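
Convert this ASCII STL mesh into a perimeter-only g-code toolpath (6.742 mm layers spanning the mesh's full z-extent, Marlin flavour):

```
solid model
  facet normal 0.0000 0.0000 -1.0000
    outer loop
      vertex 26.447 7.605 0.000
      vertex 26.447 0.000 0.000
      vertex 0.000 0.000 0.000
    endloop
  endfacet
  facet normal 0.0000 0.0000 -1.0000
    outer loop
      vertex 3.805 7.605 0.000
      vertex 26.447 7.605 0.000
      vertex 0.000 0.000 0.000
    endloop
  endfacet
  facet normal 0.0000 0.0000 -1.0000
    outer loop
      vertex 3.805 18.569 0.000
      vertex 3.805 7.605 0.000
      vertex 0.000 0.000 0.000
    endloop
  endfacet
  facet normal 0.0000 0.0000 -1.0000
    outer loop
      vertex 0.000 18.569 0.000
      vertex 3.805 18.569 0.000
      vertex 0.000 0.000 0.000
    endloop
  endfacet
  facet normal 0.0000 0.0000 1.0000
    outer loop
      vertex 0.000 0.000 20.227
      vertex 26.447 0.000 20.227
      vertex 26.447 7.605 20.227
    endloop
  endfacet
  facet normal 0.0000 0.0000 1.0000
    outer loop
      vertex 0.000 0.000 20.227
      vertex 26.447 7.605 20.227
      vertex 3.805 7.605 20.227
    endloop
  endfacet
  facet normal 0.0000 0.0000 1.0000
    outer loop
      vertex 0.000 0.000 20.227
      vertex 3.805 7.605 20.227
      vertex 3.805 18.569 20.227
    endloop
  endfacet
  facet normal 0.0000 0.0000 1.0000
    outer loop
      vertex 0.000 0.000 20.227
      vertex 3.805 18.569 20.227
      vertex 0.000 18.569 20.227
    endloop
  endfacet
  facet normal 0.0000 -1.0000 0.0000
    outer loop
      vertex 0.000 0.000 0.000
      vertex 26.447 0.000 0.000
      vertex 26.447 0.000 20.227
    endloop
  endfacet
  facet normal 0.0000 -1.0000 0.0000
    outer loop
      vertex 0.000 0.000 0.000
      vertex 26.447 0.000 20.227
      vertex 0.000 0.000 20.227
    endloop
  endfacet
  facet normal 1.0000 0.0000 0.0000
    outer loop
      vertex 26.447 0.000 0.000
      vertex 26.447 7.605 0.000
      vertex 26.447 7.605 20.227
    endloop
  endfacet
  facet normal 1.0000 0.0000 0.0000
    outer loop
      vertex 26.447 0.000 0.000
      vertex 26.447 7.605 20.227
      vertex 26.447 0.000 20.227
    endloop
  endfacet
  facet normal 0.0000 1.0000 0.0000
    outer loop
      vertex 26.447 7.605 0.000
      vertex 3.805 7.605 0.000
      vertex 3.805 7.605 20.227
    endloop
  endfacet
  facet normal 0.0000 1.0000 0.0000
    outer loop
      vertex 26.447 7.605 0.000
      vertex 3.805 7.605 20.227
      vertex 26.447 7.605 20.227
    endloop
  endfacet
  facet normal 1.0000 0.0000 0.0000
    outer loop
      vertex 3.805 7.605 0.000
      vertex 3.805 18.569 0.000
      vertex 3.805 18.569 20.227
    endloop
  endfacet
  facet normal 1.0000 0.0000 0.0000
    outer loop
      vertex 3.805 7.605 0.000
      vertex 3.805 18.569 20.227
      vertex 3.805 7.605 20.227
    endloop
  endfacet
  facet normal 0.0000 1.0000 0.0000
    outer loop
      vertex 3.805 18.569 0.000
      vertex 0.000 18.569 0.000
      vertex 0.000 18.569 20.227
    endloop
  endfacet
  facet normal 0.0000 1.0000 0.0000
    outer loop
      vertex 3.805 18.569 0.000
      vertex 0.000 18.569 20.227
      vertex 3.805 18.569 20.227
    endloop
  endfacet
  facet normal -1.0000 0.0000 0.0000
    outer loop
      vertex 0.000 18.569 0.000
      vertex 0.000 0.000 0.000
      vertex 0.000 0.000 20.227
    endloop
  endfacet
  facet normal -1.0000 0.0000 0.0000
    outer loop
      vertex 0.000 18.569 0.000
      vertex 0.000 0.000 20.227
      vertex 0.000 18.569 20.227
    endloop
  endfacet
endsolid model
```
; perimeter-only toolpath
G21 ; units = mm
G90 ; absolute positioning
G28 ; home
; layer 1
G0 Z6.742
G0 X0.000 Y0.000
G1 X26.447 Y0.000
G1 X26.447 Y7.605
G1 X3.805 Y7.605
G1 X3.805 Y18.569
G1 X0.000 Y18.569
G1 X0.000 Y0.000
; layer 2
G0 Z13.485
G0 X0.000 Y0.000
G1 X26.447 Y0.000
G1 X26.447 Y7.605
G1 X3.805 Y7.605
G1 X3.805 Y18.569
G1 X0.000 Y18.569
G1 X0.000 Y0.000
; layer 3
G0 Z20.227
G0 X0.000 Y0.000
G1 X26.447 Y0.000
G1 X26.447 Y7.605
G1 X3.805 Y7.605
G1 X3.805 Y18.569
G1 X0.000 Y18.569
G1 X0.000 Y0.000
M2 ; end

The solid is an L-shaped prism: outer 26.4 × 18.6 mm, arm thicknesses ≈ 7.61 mm (horizontal) and 3.81 mm (vertical), extruded 20.2 mm in z. Slicing at Δz = 6.742 mm — 3 equal slices spanning the solid's height, so layer i sits at z = i·h/3 — gives 3 non-empty perimeters. Each is a 6-segment closed polygon; G0 lifts to the layer z and rapids to the start vertex, then G1 traces the edges.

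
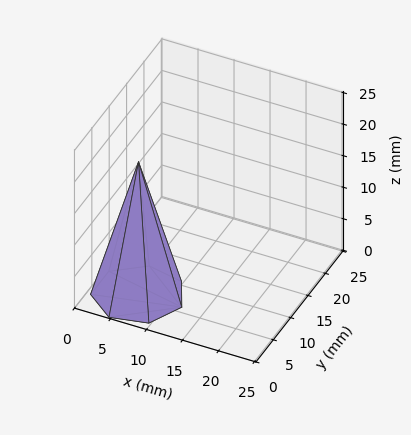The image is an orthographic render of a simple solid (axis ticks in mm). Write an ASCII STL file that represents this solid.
Reading the render: the shape is a regular 7-sided pyramid, base circumscribed radius ≈ 6 mm, apex at z ≈ 21 mm (dimensions read to the nearest mm from the axis ticks). For the STL, each face is triangulated and given an outward normal.

solid part
  facet normal 0.0000 0.0000 -1.0000
    outer loop
      vertex 4.7 11.8 0.0
      vertex 9.7 10.7 0.0
      vertex 12.0 6.0 0.0
    endloop
  endfacet
  facet normal 0.0000 0.0000 -1.0000
    outer loop
      vertex 0.6 8.6 0.0
      vertex 4.7 11.8 0.0
      vertex 12.0 6.0 0.0
    endloop
  endfacet
  facet normal 0.0000 0.0000 -1.0000
    outer loop
      vertex 0.6 3.4 0.0
      vertex 0.6 8.6 0.0
      vertex 12.0 6.0 0.0
    endloop
  endfacet
  facet normal 0.0000 0.0000 -1.0000
    outer loop
      vertex 4.7 0.2 0.0
      vertex 0.6 3.4 0.0
      vertex 12.0 6.0 0.0
    endloop
  endfacet
  facet normal 0.0000 0.0000 -1.0000
    outer loop
      vertex 9.7 1.3 0.0
      vertex 4.7 0.2 0.0
      vertex 12.0 6.0 0.0
    endloop
  endfacet
  facet normal 0.8700 0.4258 0.2486
    outer loop
      vertex 12.0 6.0 0.0
      vertex 9.7 10.7 0.0
      vertex 6.0 6.0 21.0
    endloop
  endfacet
  facet normal 0.2081 0.9460 0.2484
    outer loop
      vertex 9.7 10.7 0.0
      vertex 4.7 11.8 0.0
      vertex 6.0 6.0 21.0
    endloop
  endfacet
  facet normal -0.5961 0.7637 0.2478
    outer loop
      vertex 4.7 11.8 0.0
      vertex 0.6 8.6 0.0
      vertex 6.0 6.0 21.0
    endloop
  endfacet
  facet normal -0.9685 0.0000 0.2490
    outer loop
      vertex 0.6 8.6 0.0
      vertex 0.6 3.4 0.0
      vertex 6.0 6.0 21.0
    endloop
  endfacet
  facet normal -0.5961 -0.7637 0.2478
    outer loop
      vertex 0.6 3.4 0.0
      vertex 4.7 0.2 0.0
      vertex 6.0 6.0 21.0
    endloop
  endfacet
  facet normal 0.2081 -0.9460 0.2484
    outer loop
      vertex 4.7 0.2 0.0
      vertex 9.7 1.3 0.0
      vertex 6.0 6.0 21.0
    endloop
  endfacet
  facet normal 0.8700 -0.4258 0.2486
    outer loop
      vertex 9.7 1.3 0.0
      vertex 12.0 6.0 0.0
      vertex 6.0 6.0 21.0
    endloop
  endfacet
endsolid part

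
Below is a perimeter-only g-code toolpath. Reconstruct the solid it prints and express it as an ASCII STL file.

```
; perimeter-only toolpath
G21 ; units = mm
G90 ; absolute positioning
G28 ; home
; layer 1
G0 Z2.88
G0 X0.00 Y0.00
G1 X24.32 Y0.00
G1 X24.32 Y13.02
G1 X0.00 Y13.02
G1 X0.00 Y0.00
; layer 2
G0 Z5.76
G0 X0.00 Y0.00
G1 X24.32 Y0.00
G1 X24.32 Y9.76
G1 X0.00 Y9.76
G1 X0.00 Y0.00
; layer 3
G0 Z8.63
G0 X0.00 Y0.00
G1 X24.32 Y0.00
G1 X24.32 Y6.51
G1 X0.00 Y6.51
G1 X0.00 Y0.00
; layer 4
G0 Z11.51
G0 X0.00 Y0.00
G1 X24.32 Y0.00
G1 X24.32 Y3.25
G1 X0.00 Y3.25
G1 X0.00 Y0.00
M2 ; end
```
solid part
  facet normal 0.0000 0.0000 -1.0000
    outer loop
      vertex 24.32 16.27 0.00
      vertex 24.32 0.00 0.00
      vertex 0.00 0.00 0.00
    endloop
  endfacet
  facet normal 0.0000 0.0000 -1.0000
    outer loop
      vertex 0.00 16.27 0.00
      vertex 24.32 16.27 0.00
      vertex 0.00 0.00 0.00
    endloop
  endfacet
  facet normal 0.0000 -1.0000 0.0000
    outer loop
      vertex 0.00 0.00 0.00
      vertex 24.32 0.00 0.00
      vertex 24.32 0.00 14.39
    endloop
  endfacet
  facet normal 0.0000 -1.0000 0.0000
    outer loop
      vertex 0.00 0.00 0.00
      vertex 24.32 0.00 14.39
      vertex 0.00 0.00 14.39
    endloop
  endfacet
  facet normal 0.0000 0.6625 0.7491
    outer loop
      vertex 0.00 0.00 14.39
      vertex 24.32 0.00 14.39
      vertex 24.32 16.27 0.00
    endloop
  endfacet
  facet normal 0.0000 0.6625 0.7491
    outer loop
      vertex 0.00 0.00 14.39
      vertex 24.32 16.27 0.00
      vertex 0.00 16.27 0.00
    endloop
  endfacet
  facet normal -1.0000 0.0000 0.0000
    outer loop
      vertex 0.00 0.00 14.39
      vertex 0.00 16.27 0.00
      vertex 0.00 0.00 0.00
    endloop
  endfacet
  facet normal 1.0000 0.0000 0.0000
    outer loop
      vertex 24.32 0.00 0.00
      vertex 24.32 16.27 0.00
      vertex 24.32 0.00 14.39
    endloop
  endfacet
endsolid part

The G0 Z moves step by Δz≈2.88 mm. The G1 loops shrink linearly with z, so the solid tapers from its base footprint up to z≈14.4. Closing with a flat bottom cap and the tapered top and triangulating gives 8 facets — a wedge (ramp): 24.3 × 16.3 mm base, rising to 14.4 mm along the y=0 edge and sloping linearly to z=0 at y=16.3.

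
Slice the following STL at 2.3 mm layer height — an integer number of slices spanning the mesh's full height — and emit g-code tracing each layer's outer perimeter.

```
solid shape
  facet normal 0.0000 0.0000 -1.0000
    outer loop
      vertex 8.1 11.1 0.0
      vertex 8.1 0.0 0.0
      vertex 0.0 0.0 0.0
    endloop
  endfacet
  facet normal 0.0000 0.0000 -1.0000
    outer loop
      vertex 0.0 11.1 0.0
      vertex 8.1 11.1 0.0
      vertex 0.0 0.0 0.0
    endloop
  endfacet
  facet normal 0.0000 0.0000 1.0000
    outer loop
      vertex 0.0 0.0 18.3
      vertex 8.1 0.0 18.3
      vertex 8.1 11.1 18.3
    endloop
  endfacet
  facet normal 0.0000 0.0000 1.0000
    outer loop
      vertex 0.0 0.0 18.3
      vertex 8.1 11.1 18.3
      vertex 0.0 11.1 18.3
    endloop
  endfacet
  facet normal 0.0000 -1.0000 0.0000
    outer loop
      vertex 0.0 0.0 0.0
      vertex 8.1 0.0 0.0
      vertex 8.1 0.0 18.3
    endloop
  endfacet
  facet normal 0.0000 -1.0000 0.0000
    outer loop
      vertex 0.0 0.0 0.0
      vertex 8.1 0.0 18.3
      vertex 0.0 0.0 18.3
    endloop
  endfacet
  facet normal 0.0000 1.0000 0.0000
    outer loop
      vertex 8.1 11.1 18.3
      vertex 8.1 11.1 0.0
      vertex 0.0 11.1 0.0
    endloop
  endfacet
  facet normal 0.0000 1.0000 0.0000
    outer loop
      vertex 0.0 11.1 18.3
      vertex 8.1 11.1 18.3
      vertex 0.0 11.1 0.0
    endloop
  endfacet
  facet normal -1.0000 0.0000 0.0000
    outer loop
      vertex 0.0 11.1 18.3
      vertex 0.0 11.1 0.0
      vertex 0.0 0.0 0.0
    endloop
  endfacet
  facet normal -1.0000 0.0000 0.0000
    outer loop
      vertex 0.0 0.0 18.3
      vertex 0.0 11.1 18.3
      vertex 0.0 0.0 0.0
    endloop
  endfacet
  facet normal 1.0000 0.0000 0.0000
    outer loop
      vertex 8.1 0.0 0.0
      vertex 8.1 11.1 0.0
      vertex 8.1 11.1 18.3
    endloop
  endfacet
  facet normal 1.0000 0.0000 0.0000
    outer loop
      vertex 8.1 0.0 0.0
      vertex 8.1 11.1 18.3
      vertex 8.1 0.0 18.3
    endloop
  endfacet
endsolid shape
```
; perimeter-only toolpath
G21 ; units = mm
G90 ; absolute positioning
G28 ; home
; layer 1
G0 Z2.3
G0 X0.0 Y0.0
G1 X8.1 Y0.0
G1 X8.1 Y11.1
G1 X0.0 Y11.1
G1 X0.0 Y0.0
; layer 2
G0 Z4.6
G0 X0.0 Y0.0
G1 X8.1 Y0.0
G1 X8.1 Y11.1
G1 X0.0 Y11.1
G1 X0.0 Y0.0
; layer 3
G0 Z6.9
G0 X0.0 Y0.0
G1 X8.1 Y0.0
G1 X8.1 Y11.1
G1 X0.0 Y11.1
G1 X0.0 Y0.0
; layer 4
G0 Z9.2
G0 X0.0 Y0.0
G1 X8.1 Y0.0
G1 X8.1 Y11.1
G1 X0.0 Y11.1
G1 X0.0 Y0.0
; layer 5
G0 Z11.4
G0 X0.0 Y0.0
G1 X8.1 Y0.0
G1 X8.1 Y11.1
G1 X0.0 Y11.1
G1 X0.0 Y0.0
; layer 6
G0 Z13.7
G0 X0.0 Y0.0
G1 X8.1 Y0.0
G1 X8.1 Y11.1
G1 X0.0 Y11.1
G1 X0.0 Y0.0
; layer 7
G0 Z16.0
G0 X0.0 Y0.0
G1 X8.1 Y0.0
G1 X8.1 Y11.1
G1 X0.0 Y11.1
G1 X0.0 Y0.0
; layer 8
G0 Z18.3
G0 X0.0 Y0.0
G1 X8.1 Y0.0
G1 X8.1 Y11.1
G1 X0.0 Y11.1
G1 X0.0 Y0.0
M2 ; end

The solid is a rectangular box, roughly 8.1 × 11.1 mm footprint and 18.3 mm tall. Slicing at Δz = 2.3 mm — 8 equal slices spanning the solid's height, so layer i sits at z = i·h/8 — gives 8 non-empty perimeters. Each is a 4-segment closed polygon; G0 lifts to the layer z and rapids to the start vertex, then G1 traces the edges.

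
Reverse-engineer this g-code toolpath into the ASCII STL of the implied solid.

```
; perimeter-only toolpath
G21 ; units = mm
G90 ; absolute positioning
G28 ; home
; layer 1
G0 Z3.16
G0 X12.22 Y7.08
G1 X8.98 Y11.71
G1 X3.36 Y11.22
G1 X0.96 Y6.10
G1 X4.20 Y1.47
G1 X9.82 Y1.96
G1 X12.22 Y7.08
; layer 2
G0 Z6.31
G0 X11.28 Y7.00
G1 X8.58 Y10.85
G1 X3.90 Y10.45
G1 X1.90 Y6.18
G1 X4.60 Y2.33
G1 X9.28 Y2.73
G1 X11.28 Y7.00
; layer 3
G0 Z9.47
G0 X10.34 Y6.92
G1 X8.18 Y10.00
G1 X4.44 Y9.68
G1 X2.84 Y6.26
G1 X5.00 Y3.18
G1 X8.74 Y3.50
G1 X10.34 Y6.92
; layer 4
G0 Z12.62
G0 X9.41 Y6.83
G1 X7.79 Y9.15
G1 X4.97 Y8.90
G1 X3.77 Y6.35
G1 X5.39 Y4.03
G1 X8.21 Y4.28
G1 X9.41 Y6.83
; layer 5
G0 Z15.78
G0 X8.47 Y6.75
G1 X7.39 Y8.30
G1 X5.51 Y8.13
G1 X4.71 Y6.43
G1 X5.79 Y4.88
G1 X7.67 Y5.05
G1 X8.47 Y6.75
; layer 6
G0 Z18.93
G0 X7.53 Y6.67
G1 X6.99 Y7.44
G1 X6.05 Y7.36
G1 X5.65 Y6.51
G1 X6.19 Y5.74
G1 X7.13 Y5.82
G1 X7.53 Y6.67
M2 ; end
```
solid part
  facet normal 0.0000 0.0000 -1.0000
    outer loop
      vertex 2.82 11.99 0.00
      vertex 9.38 12.56 0.00
      vertex 13.16 7.16 0.00
    endloop
  endfacet
  facet normal 0.0000 0.0000 -1.0000
    outer loop
      vertex 0.02 6.02 0.00
      vertex 2.82 11.99 0.00
      vertex 13.16 7.16 0.00
    endloop
  endfacet
  facet normal 0.0000 0.0000 -1.0000
    outer loop
      vertex 3.80 0.62 0.00
      vertex 0.02 6.02 0.00
      vertex 13.16 7.16 0.00
    endloop
  endfacet
  facet normal 0.0000 0.0000 -1.0000
    outer loop
      vertex 10.36 1.19 0.00
      vertex 3.80 0.62 0.00
      vertex 13.16 7.16 0.00
    endloop
  endfacet
  facet normal 0.7932 0.5552 0.2502
    outer loop
      vertex 13.16 7.16 0.00
      vertex 9.38 12.56 0.00
      vertex 6.59 6.59 22.09
    endloop
  endfacet
  facet normal -0.0838 0.9646 0.2501
    outer loop
      vertex 9.38 12.56 0.00
      vertex 2.82 11.99 0.00
      vertex 6.59 6.59 22.09
    endloop
  endfacet
  facet normal -0.8766 0.4111 0.2501
    outer loop
      vertex 2.82 11.99 0.00
      vertex 0.02 6.02 0.00
      vertex 6.59 6.59 22.09
    endloop
  endfacet
  facet normal -0.7932 -0.5552 0.2502
    outer loop
      vertex 0.02 6.02 0.00
      vertex 3.80 0.62 0.00
      vertex 6.59 6.59 22.09
    endloop
  endfacet
  facet normal 0.0838 -0.9646 0.2501
    outer loop
      vertex 3.80 0.62 0.00
      vertex 10.36 1.19 0.00
      vertex 6.59 6.59 22.09
    endloop
  endfacet
  facet normal 0.8766 -0.4111 0.2501
    outer loop
      vertex 10.36 1.19 0.00
      vertex 13.16 7.16 0.00
      vertex 6.59 6.59 22.09
    endloop
  endfacet
endsolid part

The G0 Z moves step by Δz≈3.16 mm. The G1 loops shrink linearly with z, so the solid tapers from its base footprint up to z≈22.1. Closing with a flat bottom cap and the tapered top and triangulating gives 10 facets — a regular 6-sided pyramid, base circumscribed radius ≈ 6.59 mm, apex at z ≈ 22.1 mm.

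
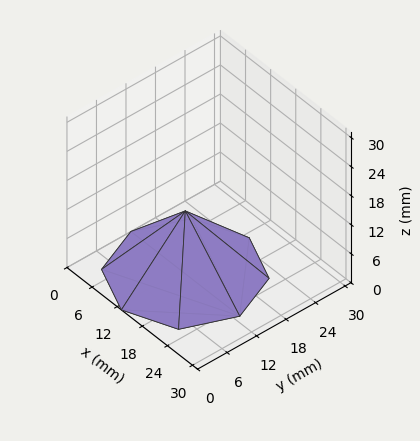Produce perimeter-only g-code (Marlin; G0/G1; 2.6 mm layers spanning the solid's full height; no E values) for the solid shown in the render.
Reading the render: the shape is a regular 8-sided pyramid, base circumscribed radius ≈ 13 mm, apex at z ≈ 13 mm (dimensions read to the nearest mm from the axis ticks). For the g-code, the solid's height is divided into equal slices at the stated Δz and each level perimeter traced with G1 moves after a G0 lift.

; perimeter-only toolpath
G21 ; units = mm
G90 ; absolute positioning
G28 ; home
; layer 1
G0 Z2.6
G0 X23.4 Y13.0
G1 X20.4 Y20.4
G1 X13.0 Y23.4
G1 X5.6 Y20.4
G1 X2.6 Y13.0
G1 X5.6 Y5.6
G1 X13.0 Y2.6
G1 X20.4 Y5.6
G1 X23.4 Y13.0
; layer 2
G0 Z5.2
G0 X20.8 Y13.0
G1 X18.5 Y18.5
G1 X13.0 Y20.8
G1 X7.5 Y18.5
G1 X5.2 Y13.0
G1 X7.5 Y7.5
G1 X13.0 Y5.2
G1 X18.5 Y7.5
G1 X20.8 Y13.0
; layer 3
G0 Z7.8
G0 X18.2 Y13.0
G1 X16.7 Y16.7
G1 X13.0 Y18.2
G1 X9.3 Y16.7
G1 X7.8 Y13.0
G1 X9.3 Y9.3
G1 X13.0 Y7.8
G1 X16.7 Y9.3
G1 X18.2 Y13.0
; layer 4
G0 Z10.4
G0 X15.6 Y13.0
G1 X14.8 Y14.8
G1 X13.0 Y15.6
G1 X11.2 Y14.8
G1 X10.4 Y13.0
G1 X11.2 Y11.2
G1 X13.0 Y10.4
G1 X14.8 Y11.2
G1 X15.6 Y13.0
M2 ; end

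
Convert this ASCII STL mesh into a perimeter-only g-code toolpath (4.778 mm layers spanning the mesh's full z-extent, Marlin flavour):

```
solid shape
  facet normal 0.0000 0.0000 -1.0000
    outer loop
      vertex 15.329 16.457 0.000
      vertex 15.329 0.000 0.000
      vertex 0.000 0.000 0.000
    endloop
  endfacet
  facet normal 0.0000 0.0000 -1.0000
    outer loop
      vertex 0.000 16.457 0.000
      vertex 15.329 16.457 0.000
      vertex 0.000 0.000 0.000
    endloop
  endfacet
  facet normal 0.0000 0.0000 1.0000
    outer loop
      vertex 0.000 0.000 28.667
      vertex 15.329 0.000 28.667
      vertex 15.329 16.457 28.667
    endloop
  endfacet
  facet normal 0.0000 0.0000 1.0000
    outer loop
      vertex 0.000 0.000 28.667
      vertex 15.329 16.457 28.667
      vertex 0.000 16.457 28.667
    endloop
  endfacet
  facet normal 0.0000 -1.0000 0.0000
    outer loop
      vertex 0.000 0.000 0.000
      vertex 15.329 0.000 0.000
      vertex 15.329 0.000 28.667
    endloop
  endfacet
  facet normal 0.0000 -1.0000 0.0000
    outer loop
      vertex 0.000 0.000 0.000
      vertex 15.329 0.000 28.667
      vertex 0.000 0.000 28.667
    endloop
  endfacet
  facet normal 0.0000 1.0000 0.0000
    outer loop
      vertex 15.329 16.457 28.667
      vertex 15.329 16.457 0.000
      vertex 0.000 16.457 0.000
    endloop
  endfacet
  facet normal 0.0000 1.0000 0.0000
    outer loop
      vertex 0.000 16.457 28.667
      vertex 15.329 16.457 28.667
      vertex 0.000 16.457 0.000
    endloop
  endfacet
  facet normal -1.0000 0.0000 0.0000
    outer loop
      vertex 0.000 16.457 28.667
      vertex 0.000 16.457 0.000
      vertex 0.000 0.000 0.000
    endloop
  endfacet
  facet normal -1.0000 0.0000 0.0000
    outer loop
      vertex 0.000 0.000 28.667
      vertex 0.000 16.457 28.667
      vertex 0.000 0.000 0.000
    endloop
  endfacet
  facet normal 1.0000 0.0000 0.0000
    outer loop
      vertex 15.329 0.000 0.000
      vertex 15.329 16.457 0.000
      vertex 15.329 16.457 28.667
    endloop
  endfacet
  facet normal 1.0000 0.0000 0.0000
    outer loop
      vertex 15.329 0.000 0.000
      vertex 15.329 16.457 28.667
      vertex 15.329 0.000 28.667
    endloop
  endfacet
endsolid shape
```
; perimeter-only toolpath
G21 ; units = mm
G90 ; absolute positioning
G28 ; home
; layer 1
G0 Z4.778
G0 X0.000 Y0.000
G1 X15.329 Y0.000
G1 X15.329 Y16.457
G1 X0.000 Y16.457
G1 X0.000 Y0.000
; layer 2
G0 Z9.556
G0 X0.000 Y0.000
G1 X15.329 Y0.000
G1 X15.329 Y16.457
G1 X0.000 Y16.457
G1 X0.000 Y0.000
; layer 3
G0 Z14.334
G0 X0.000 Y0.000
G1 X15.329 Y0.000
G1 X15.329 Y16.457
G1 X0.000 Y16.457
G1 X0.000 Y0.000
; layer 4
G0 Z19.111
G0 X0.000 Y0.000
G1 X15.329 Y0.000
G1 X15.329 Y16.457
G1 X0.000 Y16.457
G1 X0.000 Y0.000
; layer 5
G0 Z23.889
G0 X0.000 Y0.000
G1 X15.329 Y0.000
G1 X15.329 Y16.457
G1 X0.000 Y16.457
G1 X0.000 Y0.000
; layer 6
G0 Z28.667
G0 X0.000 Y0.000
G1 X15.329 Y0.000
G1 X15.329 Y16.457
G1 X0.000 Y16.457
G1 X0.000 Y0.000
M2 ; end

The solid is a rectangular box, roughly 15.3 × 16.5 mm footprint and 28.7 mm tall. Slicing at Δz = 4.778 mm — 6 equal slices spanning the solid's height, so layer i sits at z = i·h/6 — gives 6 non-empty perimeters. Each is a 4-segment closed polygon; G0 lifts to the layer z and rapids to the start vertex, then G1 traces the edges.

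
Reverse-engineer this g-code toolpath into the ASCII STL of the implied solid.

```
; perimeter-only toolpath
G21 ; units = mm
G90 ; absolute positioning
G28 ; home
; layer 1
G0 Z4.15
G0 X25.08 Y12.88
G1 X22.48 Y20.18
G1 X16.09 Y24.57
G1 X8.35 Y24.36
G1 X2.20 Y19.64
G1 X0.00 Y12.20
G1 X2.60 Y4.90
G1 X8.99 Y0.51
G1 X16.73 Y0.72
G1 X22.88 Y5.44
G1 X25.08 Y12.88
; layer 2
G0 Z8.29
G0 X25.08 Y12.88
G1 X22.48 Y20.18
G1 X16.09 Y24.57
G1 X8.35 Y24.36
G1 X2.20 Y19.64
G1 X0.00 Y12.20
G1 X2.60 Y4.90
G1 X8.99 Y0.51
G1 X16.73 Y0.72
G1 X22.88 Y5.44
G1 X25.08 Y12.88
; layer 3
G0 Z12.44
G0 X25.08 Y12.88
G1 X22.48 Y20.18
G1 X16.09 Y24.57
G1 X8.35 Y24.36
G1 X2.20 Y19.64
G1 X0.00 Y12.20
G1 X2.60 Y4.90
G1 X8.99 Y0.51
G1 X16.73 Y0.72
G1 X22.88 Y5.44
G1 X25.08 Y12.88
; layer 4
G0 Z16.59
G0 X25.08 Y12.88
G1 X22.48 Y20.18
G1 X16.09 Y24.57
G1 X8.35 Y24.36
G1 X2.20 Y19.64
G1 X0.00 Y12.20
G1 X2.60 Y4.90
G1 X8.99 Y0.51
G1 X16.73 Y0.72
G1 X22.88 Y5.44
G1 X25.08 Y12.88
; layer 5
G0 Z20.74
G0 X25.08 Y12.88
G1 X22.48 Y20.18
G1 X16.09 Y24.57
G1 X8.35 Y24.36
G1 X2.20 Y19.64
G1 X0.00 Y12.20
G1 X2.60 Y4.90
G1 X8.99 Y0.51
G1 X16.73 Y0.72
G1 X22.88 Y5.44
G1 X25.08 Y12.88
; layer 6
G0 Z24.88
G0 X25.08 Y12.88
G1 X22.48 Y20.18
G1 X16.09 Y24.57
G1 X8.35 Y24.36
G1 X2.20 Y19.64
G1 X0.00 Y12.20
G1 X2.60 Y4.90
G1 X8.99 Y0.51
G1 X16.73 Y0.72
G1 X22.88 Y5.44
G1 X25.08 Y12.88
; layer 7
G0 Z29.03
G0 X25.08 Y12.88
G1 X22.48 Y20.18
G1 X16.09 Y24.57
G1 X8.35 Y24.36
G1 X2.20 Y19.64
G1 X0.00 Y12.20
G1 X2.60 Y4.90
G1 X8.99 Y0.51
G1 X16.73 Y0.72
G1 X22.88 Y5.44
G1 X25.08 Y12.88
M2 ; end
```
solid part
  facet normal 0.0000 0.0000 -1.0000
    outer loop
      vertex 16.09 24.57 0.00
      vertex 22.48 20.18 0.00
      vertex 25.08 12.88 0.00
    endloop
  endfacet
  facet normal 0.0000 0.0000 -1.0000
    outer loop
      vertex 8.35 24.36 0.00
      vertex 16.09 24.57 0.00
      vertex 25.08 12.88 0.00
    endloop
  endfacet
  facet normal 0.0000 0.0000 -1.0000
    outer loop
      vertex 2.20 19.64 0.00
      vertex 8.35 24.36 0.00
      vertex 25.08 12.88 0.00
    endloop
  endfacet
  facet normal 0.0000 0.0000 -1.0000
    outer loop
      vertex 0.00 12.20 0.00
      vertex 2.20 19.64 0.00
      vertex 25.08 12.88 0.00
    endloop
  endfacet
  facet normal 0.0000 0.0000 -1.0000
    outer loop
      vertex 2.60 4.90 0.00
      vertex 0.00 12.20 0.00
      vertex 25.08 12.88 0.00
    endloop
  endfacet
  facet normal 0.0000 0.0000 -1.0000
    outer loop
      vertex 8.99 0.51 0.00
      vertex 2.60 4.90 0.00
      vertex 25.08 12.88 0.00
    endloop
  endfacet
  facet normal 0.0000 0.0000 -1.0000
    outer loop
      vertex 16.73 0.72 0.00
      vertex 8.99 0.51 0.00
      vertex 25.08 12.88 0.00
    endloop
  endfacet
  facet normal 0.0000 0.0000 -1.0000
    outer loop
      vertex 22.88 5.44 0.00
      vertex 16.73 0.72 0.00
      vertex 25.08 12.88 0.00
    endloop
  endfacet
  facet normal 0.0000 0.0000 1.0000
    outer loop
      vertex 25.08 12.88 29.03
      vertex 22.48 20.18 29.03
      vertex 16.09 24.57 29.03
    endloop
  endfacet
  facet normal 0.0000 0.0000 1.0000
    outer loop
      vertex 25.08 12.88 29.03
      vertex 16.09 24.57 29.03
      vertex 8.35 24.36 29.03
    endloop
  endfacet
  facet normal 0.0000 0.0000 1.0000
    outer loop
      vertex 25.08 12.88 29.03
      vertex 8.35 24.36 29.03
      vertex 2.20 19.64 29.03
    endloop
  endfacet
  facet normal 0.0000 0.0000 1.0000
    outer loop
      vertex 25.08 12.88 29.03
      vertex 2.20 19.64 29.03
      vertex 0.00 12.20 29.03
    endloop
  endfacet
  facet normal 0.0000 0.0000 1.0000
    outer loop
      vertex 25.08 12.88 29.03
      vertex 0.00 12.20 29.03
      vertex 2.60 4.90 29.03
    endloop
  endfacet
  facet normal 0.0000 0.0000 1.0000
    outer loop
      vertex 25.08 12.88 29.03
      vertex 2.60 4.90 29.03
      vertex 8.99 0.51 29.03
    endloop
  endfacet
  facet normal 0.0000 0.0000 1.0000
    outer loop
      vertex 25.08 12.88 29.03
      vertex 8.99 0.51 29.03
      vertex 16.73 0.72 29.03
    endloop
  endfacet
  facet normal 0.0000 0.0000 1.0000
    outer loop
      vertex 25.08 12.88 29.03
      vertex 16.73 0.72 29.03
      vertex 22.88 5.44 29.03
    endloop
  endfacet
  facet normal 0.9420 0.3355 0.0000
    outer loop
      vertex 25.08 12.88 0.00
      vertex 22.48 20.18 0.00
      vertex 22.48 20.18 29.03
    endloop
  endfacet
  facet normal 0.9420 0.3355 0.0000
    outer loop
      vertex 25.08 12.88 0.00
      vertex 22.48 20.18 29.03
      vertex 25.08 12.88 29.03
    endloop
  endfacet
  facet normal 0.5663 0.8242 0.0000
    outer loop
      vertex 22.48 20.18 0.00
      vertex 16.09 24.57 0.00
      vertex 16.09 24.57 29.03
    endloop
  endfacet
  facet normal 0.5663 0.8242 0.0000
    outer loop
      vertex 22.48 20.18 0.00
      vertex 16.09 24.57 29.03
      vertex 22.48 20.18 29.03
    endloop
  endfacet
  facet normal -0.0271 0.9996 0.0000
    outer loop
      vertex 16.09 24.57 0.00
      vertex 8.35 24.36 0.00
      vertex 8.35 24.36 29.03
    endloop
  endfacet
  facet normal -0.0271 0.9996 0.0000
    outer loop
      vertex 16.09 24.57 0.00
      vertex 8.35 24.36 29.03
      vertex 16.09 24.57 29.03
    endloop
  endfacet
  facet normal -0.6088 0.7933 0.0000
    outer loop
      vertex 8.35 24.36 0.00
      vertex 2.20 19.64 0.00
      vertex 2.20 19.64 29.03
    endloop
  endfacet
  facet normal -0.6088 0.7933 0.0000
    outer loop
      vertex 8.35 24.36 0.00
      vertex 2.20 19.64 29.03
      vertex 8.35 24.36 29.03
    endloop
  endfacet
  facet normal -0.9590 0.2836 0.0000
    outer loop
      vertex 2.20 19.64 0.00
      vertex 0.00 12.20 0.00
      vertex 0.00 12.20 29.03
    endloop
  endfacet
  facet normal -0.9590 0.2836 0.0000
    outer loop
      vertex 2.20 19.64 0.00
      vertex 0.00 12.20 29.03
      vertex 2.20 19.64 29.03
    endloop
  endfacet
  facet normal -0.9420 -0.3355 0.0000
    outer loop
      vertex 0.00 12.20 0.00
      vertex 2.60 4.90 0.00
      vertex 2.60 4.90 29.03
    endloop
  endfacet
  facet normal -0.9420 -0.3355 0.0000
    outer loop
      vertex 0.00 12.20 0.00
      vertex 2.60 4.90 29.03
      vertex 0.00 12.20 29.03
    endloop
  endfacet
  facet normal -0.5663 -0.8242 0.0000
    outer loop
      vertex 2.60 4.90 0.00
      vertex 8.99 0.51 0.00
      vertex 8.99 0.51 29.03
    endloop
  endfacet
  facet normal -0.5663 -0.8242 0.0000
    outer loop
      vertex 2.60 4.90 0.00
      vertex 8.99 0.51 29.03
      vertex 2.60 4.90 29.03
    endloop
  endfacet
  facet normal 0.0271 -0.9996 0.0000
    outer loop
      vertex 8.99 0.51 0.00
      vertex 16.73 0.72 0.00
      vertex 16.73 0.72 29.03
    endloop
  endfacet
  facet normal 0.0271 -0.9996 0.0000
    outer loop
      vertex 8.99 0.51 0.00
      vertex 16.73 0.72 29.03
      vertex 8.99 0.51 29.03
    endloop
  endfacet
  facet normal 0.6088 -0.7933 0.0000
    outer loop
      vertex 16.73 0.72 0.00
      vertex 22.88 5.44 0.00
      vertex 22.88 5.44 29.03
    endloop
  endfacet
  facet normal 0.6088 -0.7933 0.0000
    outer loop
      vertex 16.73 0.72 0.00
      vertex 22.88 5.44 29.03
      vertex 16.73 0.72 29.03
    endloop
  endfacet
  facet normal 0.9590 -0.2836 0.0000
    outer loop
      vertex 22.88 5.44 0.00
      vertex 25.08 12.88 0.00
      vertex 25.08 12.88 29.03
    endloop
  endfacet
  facet normal 0.9590 -0.2836 0.0000
    outer loop
      vertex 22.88 5.44 0.00
      vertex 25.08 12.88 29.03
      vertex 22.88 5.44 29.03
    endloop
  endfacet
endsolid part

The G0 Z moves step by Δz≈4.15 mm. Every layer's G1 loop is the same polygon, so the solid is a straight extrusion of it from z=0 to z≈29. Closing with flat bottom and top caps and triangulating gives 36 facets — a regular 10-sided prism (a cylinder approximated with 10 flat sides), circumscribed radius ≈ 12.5 mm, height ≈ 29 mm.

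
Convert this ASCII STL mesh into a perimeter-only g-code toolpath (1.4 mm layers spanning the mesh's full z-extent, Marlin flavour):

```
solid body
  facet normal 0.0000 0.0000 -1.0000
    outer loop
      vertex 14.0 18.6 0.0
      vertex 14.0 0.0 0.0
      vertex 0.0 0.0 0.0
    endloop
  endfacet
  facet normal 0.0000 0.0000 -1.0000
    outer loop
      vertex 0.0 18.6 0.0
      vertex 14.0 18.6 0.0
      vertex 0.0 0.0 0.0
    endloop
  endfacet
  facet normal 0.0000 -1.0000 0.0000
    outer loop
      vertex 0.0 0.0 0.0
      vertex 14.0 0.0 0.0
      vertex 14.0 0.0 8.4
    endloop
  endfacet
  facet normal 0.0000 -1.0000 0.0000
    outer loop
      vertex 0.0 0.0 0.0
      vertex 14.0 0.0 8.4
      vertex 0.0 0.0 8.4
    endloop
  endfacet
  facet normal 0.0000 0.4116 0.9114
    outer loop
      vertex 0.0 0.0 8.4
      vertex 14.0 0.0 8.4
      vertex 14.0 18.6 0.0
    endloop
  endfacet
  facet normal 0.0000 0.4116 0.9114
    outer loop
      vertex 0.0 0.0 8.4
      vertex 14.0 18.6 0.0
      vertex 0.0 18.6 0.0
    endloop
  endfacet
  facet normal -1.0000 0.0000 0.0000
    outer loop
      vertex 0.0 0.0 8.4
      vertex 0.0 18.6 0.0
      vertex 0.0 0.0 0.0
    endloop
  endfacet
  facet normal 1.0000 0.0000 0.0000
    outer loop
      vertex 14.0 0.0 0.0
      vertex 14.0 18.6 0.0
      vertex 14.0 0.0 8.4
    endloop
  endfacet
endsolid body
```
; perimeter-only toolpath
G21 ; units = mm
G90 ; absolute positioning
G28 ; home
; layer 1
G0 Z1.4
G0 X0.0 Y0.0
G1 X14.0 Y0.0
G1 X14.0 Y15.5
G1 X0.0 Y15.5
G1 X0.0 Y0.0
; layer 2
G0 Z2.8
G0 X0.0 Y0.0
G1 X14.0 Y0.0
G1 X14.0 Y12.4
G1 X0.0 Y12.4
G1 X0.0 Y0.0
; layer 3
G0 Z4.2
G0 X0.0 Y0.0
G1 X14.0 Y0.0
G1 X14.0 Y9.3
G1 X0.0 Y9.3
G1 X0.0 Y0.0
; layer 4
G0 Z5.6
G0 X0.0 Y0.0
G1 X14.0 Y0.0
G1 X14.0 Y6.2
G1 X0.0 Y6.2
G1 X0.0 Y0.0
; layer 5
G0 Z7.0
G0 X0.0 Y0.0
G1 X14.0 Y0.0
G1 X14.0 Y3.1
G1 X0.0 Y3.1
G1 X0.0 Y0.0
M2 ; end

The solid is a wedge (ramp): 14 × 18.6 mm base, rising to 8.4 mm along the y=0 edge and sloping linearly to z=0 at y=18.6. Slicing at Δz = 1.4 mm — 6 equal slices spanning the solid's height, so layer i sits at z = i·h/6 — gives 5 non-empty perimeters. Each is a 4-segment closed polygon; G0 lifts to the layer z and rapids to the start vertex, then G1 traces the edges. The cross-section shrinks linearly with z (the slice at the apex is degenerate and omitted).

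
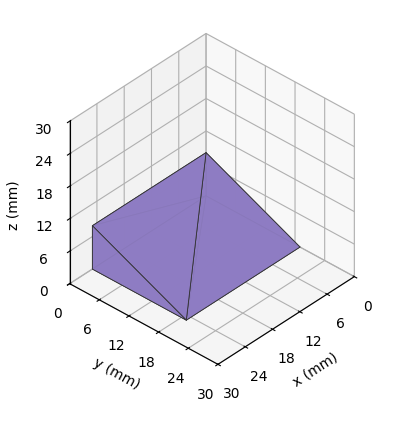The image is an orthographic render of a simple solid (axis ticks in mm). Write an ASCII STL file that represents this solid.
Reading the render: the shape is a wedge (ramp): 25 × 19 mm base, rising to 8 mm along the y=0 edge and sloping linearly to z=0 at y=19 (dimensions read to the nearest mm from the axis ticks). For the STL, each face is triangulated and given an outward normal.

solid part
  facet normal 0.0000 0.0000 -1.0000
    outer loop
      vertex 25.000 19.000 0.000
      vertex 25.000 0.000 0.000
      vertex 0.000 0.000 0.000
    endloop
  endfacet
  facet normal 0.0000 0.0000 -1.0000
    outer loop
      vertex 0.000 19.000 0.000
      vertex 25.000 19.000 0.000
      vertex 0.000 0.000 0.000
    endloop
  endfacet
  facet normal 0.0000 -1.0000 0.0000
    outer loop
      vertex 0.000 0.000 0.000
      vertex 25.000 0.000 0.000
      vertex 25.000 0.000 8.000
    endloop
  endfacet
  facet normal 0.0000 -1.0000 0.0000
    outer loop
      vertex 0.000 0.000 0.000
      vertex 25.000 0.000 8.000
      vertex 0.000 0.000 8.000
    endloop
  endfacet
  facet normal 0.0000 0.3881 0.9216
    outer loop
      vertex 0.000 0.000 8.000
      vertex 25.000 0.000 8.000
      vertex 25.000 19.000 0.000
    endloop
  endfacet
  facet normal 0.0000 0.3881 0.9216
    outer loop
      vertex 0.000 0.000 8.000
      vertex 25.000 19.000 0.000
      vertex 0.000 19.000 0.000
    endloop
  endfacet
  facet normal -1.0000 0.0000 0.0000
    outer loop
      vertex 0.000 0.000 8.000
      vertex 0.000 19.000 0.000
      vertex 0.000 0.000 0.000
    endloop
  endfacet
  facet normal 1.0000 0.0000 0.0000
    outer loop
      vertex 25.000 0.000 0.000
      vertex 25.000 19.000 0.000
      vertex 25.000 0.000 8.000
    endloop
  endfacet
endsolid part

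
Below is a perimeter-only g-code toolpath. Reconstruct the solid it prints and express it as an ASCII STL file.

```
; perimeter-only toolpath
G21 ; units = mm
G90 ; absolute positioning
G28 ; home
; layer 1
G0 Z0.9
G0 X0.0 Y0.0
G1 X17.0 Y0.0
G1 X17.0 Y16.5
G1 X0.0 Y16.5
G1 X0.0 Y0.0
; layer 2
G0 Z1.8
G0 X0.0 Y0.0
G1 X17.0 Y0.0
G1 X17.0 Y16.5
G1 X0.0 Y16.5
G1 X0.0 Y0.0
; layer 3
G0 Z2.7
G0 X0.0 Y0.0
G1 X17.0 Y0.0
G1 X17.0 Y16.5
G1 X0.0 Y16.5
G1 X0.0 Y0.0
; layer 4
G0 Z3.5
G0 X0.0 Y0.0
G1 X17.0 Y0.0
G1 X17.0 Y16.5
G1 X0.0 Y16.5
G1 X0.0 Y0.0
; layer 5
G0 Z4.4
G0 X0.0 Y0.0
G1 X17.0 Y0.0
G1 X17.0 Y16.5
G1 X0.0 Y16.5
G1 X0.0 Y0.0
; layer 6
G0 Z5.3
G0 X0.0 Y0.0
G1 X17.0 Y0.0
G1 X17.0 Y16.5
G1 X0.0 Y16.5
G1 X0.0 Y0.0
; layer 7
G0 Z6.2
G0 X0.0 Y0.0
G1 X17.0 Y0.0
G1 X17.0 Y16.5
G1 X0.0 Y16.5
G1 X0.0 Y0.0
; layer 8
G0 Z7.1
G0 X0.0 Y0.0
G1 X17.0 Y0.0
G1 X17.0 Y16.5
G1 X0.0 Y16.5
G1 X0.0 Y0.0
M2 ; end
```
solid part
  facet normal 0.0000 0.0000 -1.0000
    outer loop
      vertex 17.0 16.5 0.0
      vertex 17.0 0.0 0.0
      vertex 0.0 0.0 0.0
    endloop
  endfacet
  facet normal 0.0000 0.0000 -1.0000
    outer loop
      vertex 0.0 16.5 0.0
      vertex 17.0 16.5 0.0
      vertex 0.0 0.0 0.0
    endloop
  endfacet
  facet normal 0.0000 0.0000 1.0000
    outer loop
      vertex 0.0 0.0 7.1
      vertex 17.0 0.0 7.1
      vertex 17.0 16.5 7.1
    endloop
  endfacet
  facet normal 0.0000 0.0000 1.0000
    outer loop
      vertex 0.0 0.0 7.1
      vertex 17.0 16.5 7.1
      vertex 0.0 16.5 7.1
    endloop
  endfacet
  facet normal 0.0000 -1.0000 0.0000
    outer loop
      vertex 0.0 0.0 0.0
      vertex 17.0 0.0 0.0
      vertex 17.0 0.0 7.1
    endloop
  endfacet
  facet normal 0.0000 -1.0000 0.0000
    outer loop
      vertex 0.0 0.0 0.0
      vertex 17.0 0.0 7.1
      vertex 0.0 0.0 7.1
    endloop
  endfacet
  facet normal 0.0000 1.0000 0.0000
    outer loop
      vertex 17.0 16.5 7.1
      vertex 17.0 16.5 0.0
      vertex 0.0 16.5 0.0
    endloop
  endfacet
  facet normal 0.0000 1.0000 0.0000
    outer loop
      vertex 0.0 16.5 7.1
      vertex 17.0 16.5 7.1
      vertex 0.0 16.5 0.0
    endloop
  endfacet
  facet normal -1.0000 0.0000 0.0000
    outer loop
      vertex 0.0 16.5 7.1
      vertex 0.0 16.5 0.0
      vertex 0.0 0.0 0.0
    endloop
  endfacet
  facet normal -1.0000 0.0000 0.0000
    outer loop
      vertex 0.0 0.0 7.1
      vertex 0.0 16.5 7.1
      vertex 0.0 0.0 0.0
    endloop
  endfacet
  facet normal 1.0000 0.0000 0.0000
    outer loop
      vertex 17.0 0.0 0.0
      vertex 17.0 16.5 0.0
      vertex 17.0 16.5 7.1
    endloop
  endfacet
  facet normal 1.0000 0.0000 0.0000
    outer loop
      vertex 17.0 0.0 0.0
      vertex 17.0 16.5 7.1
      vertex 17.0 0.0 7.1
    endloop
  endfacet
endsolid part

The G0 Z moves step by Δz≈0.9 mm. Every layer's G1 loop is the same polygon, so the solid is a straight extrusion of it from z=0 to z≈7.1. Closing with flat bottom and top caps and triangulating gives 12 facets — a rectangular box, roughly 17 × 16.5 mm footprint and 7.1 mm tall.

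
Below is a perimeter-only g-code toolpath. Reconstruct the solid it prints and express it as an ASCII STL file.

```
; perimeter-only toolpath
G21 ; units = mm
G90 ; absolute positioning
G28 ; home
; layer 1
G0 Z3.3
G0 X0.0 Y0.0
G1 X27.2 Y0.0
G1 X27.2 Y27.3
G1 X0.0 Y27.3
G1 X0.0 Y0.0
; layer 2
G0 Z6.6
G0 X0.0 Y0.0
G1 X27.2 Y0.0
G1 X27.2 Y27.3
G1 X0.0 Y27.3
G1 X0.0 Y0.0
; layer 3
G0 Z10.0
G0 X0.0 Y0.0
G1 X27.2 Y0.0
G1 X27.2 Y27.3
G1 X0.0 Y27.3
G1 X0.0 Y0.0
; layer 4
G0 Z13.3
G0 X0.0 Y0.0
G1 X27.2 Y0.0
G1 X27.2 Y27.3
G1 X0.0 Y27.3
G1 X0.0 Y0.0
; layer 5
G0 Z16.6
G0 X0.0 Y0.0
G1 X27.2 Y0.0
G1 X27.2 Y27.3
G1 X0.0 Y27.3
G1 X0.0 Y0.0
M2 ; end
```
solid part
  facet normal 0.0000 0.0000 -1.0000
    outer loop
      vertex 27.2 27.3 0.0
      vertex 27.2 0.0 0.0
      vertex 0.0 0.0 0.0
    endloop
  endfacet
  facet normal 0.0000 0.0000 -1.0000
    outer loop
      vertex 0.0 27.3 0.0
      vertex 27.2 27.3 0.0
      vertex 0.0 0.0 0.0
    endloop
  endfacet
  facet normal 0.0000 0.0000 1.0000
    outer loop
      vertex 0.0 0.0 16.6
      vertex 27.2 0.0 16.6
      vertex 27.2 27.3 16.6
    endloop
  endfacet
  facet normal 0.0000 0.0000 1.0000
    outer loop
      vertex 0.0 0.0 16.6
      vertex 27.2 27.3 16.6
      vertex 0.0 27.3 16.6
    endloop
  endfacet
  facet normal 0.0000 -1.0000 0.0000
    outer loop
      vertex 0.0 0.0 0.0
      vertex 27.2 0.0 0.0
      vertex 27.2 0.0 16.6
    endloop
  endfacet
  facet normal 0.0000 -1.0000 0.0000
    outer loop
      vertex 0.0 0.0 0.0
      vertex 27.2 0.0 16.6
      vertex 0.0 0.0 16.6
    endloop
  endfacet
  facet normal 0.0000 1.0000 0.0000
    outer loop
      vertex 27.2 27.3 16.6
      vertex 27.2 27.3 0.0
      vertex 0.0 27.3 0.0
    endloop
  endfacet
  facet normal 0.0000 1.0000 0.0000
    outer loop
      vertex 0.0 27.3 16.6
      vertex 27.2 27.3 16.6
      vertex 0.0 27.3 0.0
    endloop
  endfacet
  facet normal -1.0000 0.0000 0.0000
    outer loop
      vertex 0.0 27.3 16.6
      vertex 0.0 27.3 0.0
      vertex 0.0 0.0 0.0
    endloop
  endfacet
  facet normal -1.0000 0.0000 0.0000
    outer loop
      vertex 0.0 0.0 16.6
      vertex 0.0 27.3 16.6
      vertex 0.0 0.0 0.0
    endloop
  endfacet
  facet normal 1.0000 0.0000 0.0000
    outer loop
      vertex 27.2 0.0 0.0
      vertex 27.2 27.3 0.0
      vertex 27.2 27.3 16.6
    endloop
  endfacet
  facet normal 1.0000 0.0000 0.0000
    outer loop
      vertex 27.2 0.0 0.0
      vertex 27.2 27.3 16.6
      vertex 27.2 0.0 16.6
    endloop
  endfacet
endsolid part

The G0 Z moves step by Δz≈3.3 mm. Every layer's G1 loop is the same polygon, so the solid is a straight extrusion of it from z=0 to z≈16.6. Closing with flat bottom and top caps and triangulating gives 12 facets — a rectangular box, roughly 27.2 × 27.3 mm footprint and 16.6 mm tall.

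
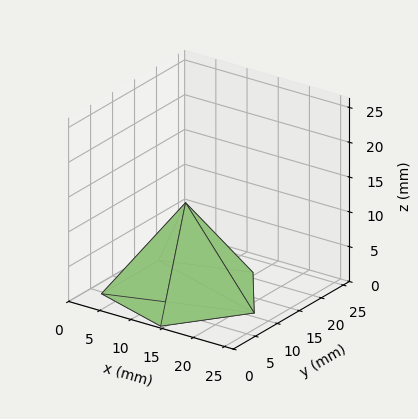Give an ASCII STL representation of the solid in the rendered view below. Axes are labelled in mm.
Reading the render: the shape is a regular 5-sided pyramid, base circumscribed radius ≈ 11 mm, apex at z ≈ 13 mm (dimensions read to the nearest mm from the axis ticks). For the STL, each face is triangulated and given an outward normal.

solid part
  facet normal 0.0000 0.0000 -1.0000
    outer loop
      vertex 2.1 17.5 0.0
      vertex 14.4 21.5 0.0
      vertex 22.0 11.0 0.0
    endloop
  endfacet
  facet normal 0.0000 0.0000 -1.0000
    outer loop
      vertex 2.1 4.5 0.0
      vertex 2.1 17.5 0.0
      vertex 22.0 11.0 0.0
    endloop
  endfacet
  facet normal 0.0000 0.0000 -1.0000
    outer loop
      vertex 14.4 0.5 0.0
      vertex 2.1 4.5 0.0
      vertex 22.0 11.0 0.0
    endloop
  endfacet
  facet normal 0.6682 0.4836 0.5654
    outer loop
      vertex 22.0 11.0 0.0
      vertex 14.4 21.5 0.0
      vertex 11.0 11.0 13.0
    endloop
  endfacet
  facet normal -0.2549 0.7837 0.5664
    outer loop
      vertex 14.4 21.5 0.0
      vertex 2.1 17.5 0.0
      vertex 11.0 11.0 13.0
    endloop
  endfacet
  facet normal -0.8252 0.0000 0.5649
    outer loop
      vertex 2.1 17.5 0.0
      vertex 2.1 4.5 0.0
      vertex 11.0 11.0 13.0
    endloop
  endfacet
  facet normal -0.2549 -0.7837 0.5664
    outer loop
      vertex 2.1 4.5 0.0
      vertex 14.4 0.5 0.0
      vertex 11.0 11.0 13.0
    endloop
  endfacet
  facet normal 0.6682 -0.4836 0.5654
    outer loop
      vertex 14.4 0.5 0.0
      vertex 22.0 11.0 0.0
      vertex 11.0 11.0 13.0
    endloop
  endfacet
endsolid part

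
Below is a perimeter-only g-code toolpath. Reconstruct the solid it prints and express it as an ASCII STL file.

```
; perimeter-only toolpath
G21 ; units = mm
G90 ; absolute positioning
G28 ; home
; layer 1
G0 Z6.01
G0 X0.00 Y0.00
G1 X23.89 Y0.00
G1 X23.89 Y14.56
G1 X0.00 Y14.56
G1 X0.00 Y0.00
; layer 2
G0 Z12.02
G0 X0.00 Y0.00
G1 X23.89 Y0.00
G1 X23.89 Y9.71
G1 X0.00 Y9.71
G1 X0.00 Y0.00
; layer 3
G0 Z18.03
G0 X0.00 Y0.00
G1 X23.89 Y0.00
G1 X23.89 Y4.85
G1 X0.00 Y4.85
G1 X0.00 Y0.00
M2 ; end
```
solid part
  facet normal 0.0000 0.0000 -1.0000
    outer loop
      vertex 23.89 19.41 0.00
      vertex 23.89 0.00 0.00
      vertex 0.00 0.00 0.00
    endloop
  endfacet
  facet normal 0.0000 0.0000 -1.0000
    outer loop
      vertex 0.00 19.41 0.00
      vertex 23.89 19.41 0.00
      vertex 0.00 0.00 0.00
    endloop
  endfacet
  facet normal 0.0000 -1.0000 0.0000
    outer loop
      vertex 0.00 0.00 0.00
      vertex 23.89 0.00 0.00
      vertex 23.89 0.00 24.04
    endloop
  endfacet
  facet normal 0.0000 -1.0000 0.0000
    outer loop
      vertex 0.00 0.00 0.00
      vertex 23.89 0.00 24.04
      vertex 0.00 0.00 24.04
    endloop
  endfacet
  facet normal 0.0000 0.7781 0.6282
    outer loop
      vertex 0.00 0.00 24.04
      vertex 23.89 0.00 24.04
      vertex 23.89 19.41 0.00
    endloop
  endfacet
  facet normal 0.0000 0.7781 0.6282
    outer loop
      vertex 0.00 0.00 24.04
      vertex 23.89 19.41 0.00
      vertex 0.00 19.41 0.00
    endloop
  endfacet
  facet normal -1.0000 0.0000 0.0000
    outer loop
      vertex 0.00 0.00 24.04
      vertex 0.00 19.41 0.00
      vertex 0.00 0.00 0.00
    endloop
  endfacet
  facet normal 1.0000 0.0000 0.0000
    outer loop
      vertex 23.89 0.00 0.00
      vertex 23.89 19.41 0.00
      vertex 23.89 0.00 24.04
    endloop
  endfacet
endsolid part

The G0 Z moves step by Δz≈6.01 mm. The G1 loops shrink linearly with z, so the solid tapers from its base footprint up to z≈24. Closing with a flat bottom cap and the tapered top and triangulating gives 8 facets — a wedge (ramp): 23.9 × 19.4 mm base, rising to 24 mm along the y=0 edge and sloping linearly to z=0 at y=19.4.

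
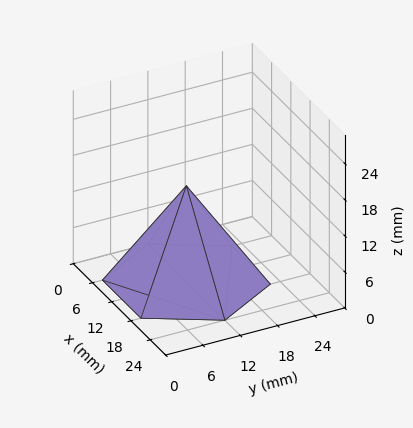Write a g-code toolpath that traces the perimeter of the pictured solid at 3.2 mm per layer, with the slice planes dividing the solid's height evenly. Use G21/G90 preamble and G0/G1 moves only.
Reading the render: the shape is a regular 6-sided pyramid, base circumscribed radius ≈ 12 mm, apex at z ≈ 16 mm (dimensions read to the nearest mm from the axis ticks). For the g-code, the solid's height is divided into equal slices at the stated Δz and each level perimeter traced with G1 moves after a G0 lift.

; perimeter-only toolpath
G21 ; units = mm
G90 ; absolute positioning
G28 ; home
; layer 1
G0 Z3.2
G0 X21.6 Y12.0
G1 X16.8 Y20.3
G1 X7.2 Y20.3
G1 X2.4 Y12.0
G1 X7.2 Y3.7
G1 X16.8 Y3.7
G1 X21.6 Y12.0
; layer 2
G0 Z6.4
G0 X19.2 Y12.0
G1 X15.6 Y18.2
G1 X8.4 Y18.2
G1 X4.8 Y12.0
G1 X8.4 Y5.8
G1 X15.6 Y5.8
G1 X19.2 Y12.0
; layer 3
G0 Z9.6
G0 X16.8 Y12.0
G1 X14.4 Y16.2
G1 X9.6 Y16.2
G1 X7.2 Y12.0
G1 X9.6 Y7.8
G1 X14.4 Y7.8
G1 X16.8 Y12.0
; layer 4
G0 Z12.8
G0 X14.4 Y12.0
G1 X13.2 Y14.1
G1 X10.8 Y14.1
G1 X9.6 Y12.0
G1 X10.8 Y9.9
G1 X13.2 Y9.9
G1 X14.4 Y12.0
M2 ; end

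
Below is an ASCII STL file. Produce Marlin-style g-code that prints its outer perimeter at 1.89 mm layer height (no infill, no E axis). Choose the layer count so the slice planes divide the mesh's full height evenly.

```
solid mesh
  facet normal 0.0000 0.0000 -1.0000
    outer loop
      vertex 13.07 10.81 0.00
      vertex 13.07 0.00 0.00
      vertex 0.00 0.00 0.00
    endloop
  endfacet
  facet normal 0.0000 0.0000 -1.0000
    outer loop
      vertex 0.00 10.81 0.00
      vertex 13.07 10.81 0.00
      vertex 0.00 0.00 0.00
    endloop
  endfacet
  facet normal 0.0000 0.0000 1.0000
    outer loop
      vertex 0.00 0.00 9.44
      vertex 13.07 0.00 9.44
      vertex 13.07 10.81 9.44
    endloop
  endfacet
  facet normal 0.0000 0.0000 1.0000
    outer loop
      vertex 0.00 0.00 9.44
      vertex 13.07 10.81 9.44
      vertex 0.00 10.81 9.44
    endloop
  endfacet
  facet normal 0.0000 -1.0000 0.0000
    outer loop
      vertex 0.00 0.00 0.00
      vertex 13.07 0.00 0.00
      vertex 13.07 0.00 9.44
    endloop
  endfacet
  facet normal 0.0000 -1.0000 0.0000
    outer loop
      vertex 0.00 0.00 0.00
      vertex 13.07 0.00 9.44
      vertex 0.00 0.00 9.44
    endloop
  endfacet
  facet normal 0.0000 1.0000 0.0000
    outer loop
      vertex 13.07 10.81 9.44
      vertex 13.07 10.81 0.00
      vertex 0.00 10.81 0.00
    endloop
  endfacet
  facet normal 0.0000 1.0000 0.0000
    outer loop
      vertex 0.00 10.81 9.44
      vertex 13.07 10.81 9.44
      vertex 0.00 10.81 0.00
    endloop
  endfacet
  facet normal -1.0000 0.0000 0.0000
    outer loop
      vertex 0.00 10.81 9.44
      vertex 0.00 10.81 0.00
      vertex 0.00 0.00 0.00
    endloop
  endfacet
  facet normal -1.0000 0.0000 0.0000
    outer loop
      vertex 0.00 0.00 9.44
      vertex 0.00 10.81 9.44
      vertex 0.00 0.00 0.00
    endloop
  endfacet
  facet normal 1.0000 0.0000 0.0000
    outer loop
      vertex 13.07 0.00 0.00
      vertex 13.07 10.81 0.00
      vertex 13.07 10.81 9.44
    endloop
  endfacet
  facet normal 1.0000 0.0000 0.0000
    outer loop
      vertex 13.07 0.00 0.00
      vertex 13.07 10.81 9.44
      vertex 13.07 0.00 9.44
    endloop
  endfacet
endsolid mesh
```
; perimeter-only toolpath
G21 ; units = mm
G90 ; absolute positioning
G28 ; home
; layer 1
G0 Z1.89
G0 X0.00 Y0.00
G1 X13.07 Y0.00
G1 X13.07 Y10.81
G1 X0.00 Y10.81
G1 X0.00 Y0.00
; layer 2
G0 Z3.78
G0 X0.00 Y0.00
G1 X13.07 Y0.00
G1 X13.07 Y10.81
G1 X0.00 Y10.81
G1 X0.00 Y0.00
; layer 3
G0 Z5.66
G0 X0.00 Y0.00
G1 X13.07 Y0.00
G1 X13.07 Y10.81
G1 X0.00 Y10.81
G1 X0.00 Y0.00
; layer 4
G0 Z7.55
G0 X0.00 Y0.00
G1 X13.07 Y0.00
G1 X13.07 Y10.81
G1 X0.00 Y10.81
G1 X0.00 Y0.00
; layer 5
G0 Z9.44
G0 X0.00 Y0.00
G1 X13.07 Y0.00
G1 X13.07 Y10.81
G1 X0.00 Y10.81
G1 X0.00 Y0.00
M2 ; end

The solid is a rectangular box, roughly 13.1 × 10.8 mm footprint and 9.44 mm tall. Slicing at Δz = 1.89 mm — 5 equal slices spanning the solid's height, so layer i sits at z = i·h/5 — gives 5 non-empty perimeters. Each is a 4-segment closed polygon; G0 lifts to the layer z and rapids to the start vertex, then G1 traces the edges.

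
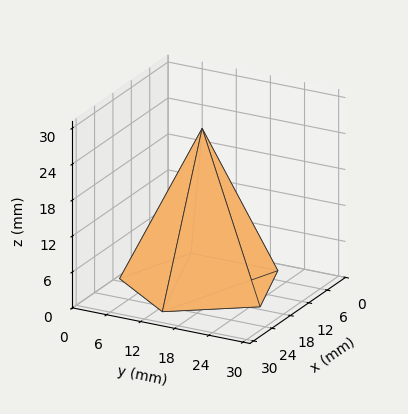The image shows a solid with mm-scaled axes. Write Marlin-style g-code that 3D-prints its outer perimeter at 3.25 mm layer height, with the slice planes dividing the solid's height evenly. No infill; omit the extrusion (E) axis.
Reading the render: the shape is a regular 5-sided pyramid, base circumscribed radius ≈ 13 mm, apex at z ≈ 26 mm (dimensions read to the nearest mm from the axis ticks). For the g-code, the solid's height is divided into equal slices at the stated Δz and each level perimeter traced with G1 moves after a G0 lift.

; perimeter-only toolpath
G21 ; units = mm
G90 ; absolute positioning
G28 ; home
; layer 1
G0 Z3.25
G0 X24.38 Y13.00
G1 X16.52 Y23.81
G1 X3.79 Y19.69
G1 X3.79 Y6.32
G1 X16.52 Y2.19
G1 X24.38 Y13.00
; layer 2
G0 Z6.50
G0 X22.75 Y13.00
G1 X16.02 Y22.27
G1 X5.11 Y18.73
G1 X5.11 Y7.27
G1 X16.02 Y3.73
G1 X22.75 Y13.00
; layer 3
G0 Z9.75
G0 X21.12 Y13.00
G1 X15.51 Y20.73
G1 X6.42 Y17.77
G1 X6.42 Y8.22
G1 X15.51 Y5.28
G1 X21.12 Y13.00
; layer 4
G0 Z13.00
G0 X19.50 Y13.00
G1 X15.01 Y19.18
G1 X7.74 Y16.82
G1 X7.74 Y9.18
G1 X15.01 Y6.82
G1 X19.50 Y13.00
; layer 5
G0 Z16.25
G0 X17.88 Y13.00
G1 X14.51 Y17.63
G1 X9.05 Y15.87
G1 X9.05 Y10.13
G1 X14.51 Y8.37
G1 X17.88 Y13.00
; layer 6
G0 Z19.50
G0 X16.25 Y13.00
G1 X14.00 Y16.09
G1 X10.37 Y14.91
G1 X10.37 Y11.09
G1 X14.00 Y9.91
G1 X16.25 Y13.00
; layer 7
G0 Z22.75
G0 X14.62 Y13.00
G1 X13.50 Y14.54
G1 X11.69 Y13.96
G1 X11.69 Y12.04
G1 X13.50 Y11.46
G1 X14.62 Y13.00
M2 ; end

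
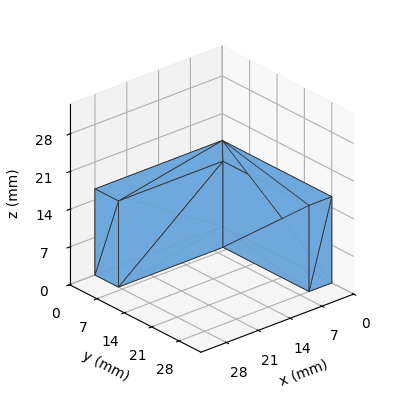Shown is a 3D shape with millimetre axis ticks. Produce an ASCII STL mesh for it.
Reading the render: the shape is an L-shaped prism: outer 28 × 28 mm, arm thicknesses ≈ 6 mm (horizontal) and 5 mm (vertical), extruded 16 mm in z (dimensions read to the nearest mm from the axis ticks). For the STL, each face is triangulated and given an outward normal.

solid part
  facet normal 0.0000 0.0000 -1.0000
    outer loop
      vertex 28.00 6.00 0.00
      vertex 28.00 0.00 0.00
      vertex 0.00 0.00 0.00
    endloop
  endfacet
  facet normal 0.0000 0.0000 -1.0000
    outer loop
      vertex 5.00 6.00 0.00
      vertex 28.00 6.00 0.00
      vertex 0.00 0.00 0.00
    endloop
  endfacet
  facet normal 0.0000 0.0000 -1.0000
    outer loop
      vertex 5.00 28.00 0.00
      vertex 5.00 6.00 0.00
      vertex 0.00 0.00 0.00
    endloop
  endfacet
  facet normal 0.0000 0.0000 -1.0000
    outer loop
      vertex 0.00 28.00 0.00
      vertex 5.00 28.00 0.00
      vertex 0.00 0.00 0.00
    endloop
  endfacet
  facet normal 0.0000 0.0000 1.0000
    outer loop
      vertex 0.00 0.00 16.00
      vertex 28.00 0.00 16.00
      vertex 28.00 6.00 16.00
    endloop
  endfacet
  facet normal 0.0000 0.0000 1.0000
    outer loop
      vertex 0.00 0.00 16.00
      vertex 28.00 6.00 16.00
      vertex 5.00 6.00 16.00
    endloop
  endfacet
  facet normal 0.0000 0.0000 1.0000
    outer loop
      vertex 0.00 0.00 16.00
      vertex 5.00 6.00 16.00
      vertex 5.00 28.00 16.00
    endloop
  endfacet
  facet normal 0.0000 0.0000 1.0000
    outer loop
      vertex 0.00 0.00 16.00
      vertex 5.00 28.00 16.00
      vertex 0.00 28.00 16.00
    endloop
  endfacet
  facet normal 0.0000 -1.0000 0.0000
    outer loop
      vertex 0.00 0.00 0.00
      vertex 28.00 0.00 0.00
      vertex 28.00 0.00 16.00
    endloop
  endfacet
  facet normal 0.0000 -1.0000 0.0000
    outer loop
      vertex 0.00 0.00 0.00
      vertex 28.00 0.00 16.00
      vertex 0.00 0.00 16.00
    endloop
  endfacet
  facet normal 1.0000 0.0000 0.0000
    outer loop
      vertex 28.00 0.00 0.00
      vertex 28.00 6.00 0.00
      vertex 28.00 6.00 16.00
    endloop
  endfacet
  facet normal 1.0000 0.0000 0.0000
    outer loop
      vertex 28.00 0.00 0.00
      vertex 28.00 6.00 16.00
      vertex 28.00 0.00 16.00
    endloop
  endfacet
  facet normal 0.0000 1.0000 0.0000
    outer loop
      vertex 28.00 6.00 0.00
      vertex 5.00 6.00 0.00
      vertex 5.00 6.00 16.00
    endloop
  endfacet
  facet normal 0.0000 1.0000 0.0000
    outer loop
      vertex 28.00 6.00 0.00
      vertex 5.00 6.00 16.00
      vertex 28.00 6.00 16.00
    endloop
  endfacet
  facet normal 1.0000 0.0000 0.0000
    outer loop
      vertex 5.00 6.00 0.00
      vertex 5.00 28.00 0.00
      vertex 5.00 28.00 16.00
    endloop
  endfacet
  facet normal 1.0000 0.0000 0.0000
    outer loop
      vertex 5.00 6.00 0.00
      vertex 5.00 28.00 16.00
      vertex 5.00 6.00 16.00
    endloop
  endfacet
  facet normal 0.0000 1.0000 0.0000
    outer loop
      vertex 5.00 28.00 0.00
      vertex 0.00 28.00 0.00
      vertex 0.00 28.00 16.00
    endloop
  endfacet
  facet normal 0.0000 1.0000 0.0000
    outer loop
      vertex 5.00 28.00 0.00
      vertex 0.00 28.00 16.00
      vertex 5.00 28.00 16.00
    endloop
  endfacet
  facet normal -1.0000 0.0000 0.0000
    outer loop
      vertex 0.00 28.00 0.00
      vertex 0.00 0.00 0.00
      vertex 0.00 0.00 16.00
    endloop
  endfacet
  facet normal -1.0000 0.0000 0.0000
    outer loop
      vertex 0.00 28.00 0.00
      vertex 0.00 0.00 16.00
      vertex 0.00 28.00 16.00
    endloop
  endfacet
endsolid part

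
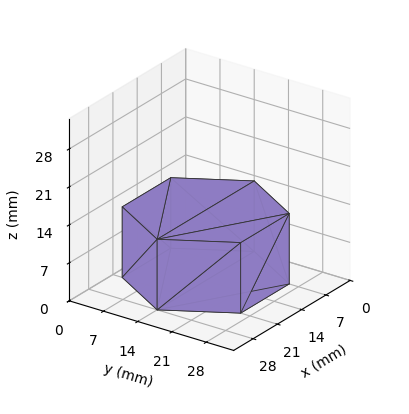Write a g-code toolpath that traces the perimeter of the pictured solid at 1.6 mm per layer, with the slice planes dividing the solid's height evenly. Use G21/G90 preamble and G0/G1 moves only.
Reading the render: the shape is a regular 6-sided prism (a cylinder approximated with 6 flat sides), circumscribed radius ≈ 14 mm, height ≈ 13 mm (dimensions read to the nearest mm from the axis ticks). For the g-code, the solid's height is divided into equal slices at the stated Δz and each level perimeter traced with G1 moves after a G0 lift.

; perimeter-only toolpath
G21 ; units = mm
G90 ; absolute positioning
G28 ; home
; layer 1
G0 Z1.6
G0 X28.0 Y14.0
G1 X21.0 Y26.1
G1 X7.0 Y26.1
G1 X0.0 Y14.0
G1 X7.0 Y1.9
G1 X21.0 Y1.9
G1 X28.0 Y14.0
; layer 2
G0 Z3.2
G0 X28.0 Y14.0
G1 X21.0 Y26.1
G1 X7.0 Y26.1
G1 X0.0 Y14.0
G1 X7.0 Y1.9
G1 X21.0 Y1.9
G1 X28.0 Y14.0
; layer 3
G0 Z4.9
G0 X28.0 Y14.0
G1 X21.0 Y26.1
G1 X7.0 Y26.1
G1 X0.0 Y14.0
G1 X7.0 Y1.9
G1 X21.0 Y1.9
G1 X28.0 Y14.0
; layer 4
G0 Z6.5
G0 X28.0 Y14.0
G1 X21.0 Y26.1
G1 X7.0 Y26.1
G1 X0.0 Y14.0
G1 X7.0 Y1.9
G1 X21.0 Y1.9
G1 X28.0 Y14.0
; layer 5
G0 Z8.1
G0 X28.0 Y14.0
G1 X21.0 Y26.1
G1 X7.0 Y26.1
G1 X0.0 Y14.0
G1 X7.0 Y1.9
G1 X21.0 Y1.9
G1 X28.0 Y14.0
; layer 6
G0 Z9.8
G0 X28.0 Y14.0
G1 X21.0 Y26.1
G1 X7.0 Y26.1
G1 X0.0 Y14.0
G1 X7.0 Y1.9
G1 X21.0 Y1.9
G1 X28.0 Y14.0
; layer 7
G0 Z11.4
G0 X28.0 Y14.0
G1 X21.0 Y26.1
G1 X7.0 Y26.1
G1 X0.0 Y14.0
G1 X7.0 Y1.9
G1 X21.0 Y1.9
G1 X28.0 Y14.0
; layer 8
G0 Z13.0
G0 X28.0 Y14.0
G1 X21.0 Y26.1
G1 X7.0 Y26.1
G1 X0.0 Y14.0
G1 X7.0 Y1.9
G1 X21.0 Y1.9
G1 X28.0 Y14.0
M2 ; end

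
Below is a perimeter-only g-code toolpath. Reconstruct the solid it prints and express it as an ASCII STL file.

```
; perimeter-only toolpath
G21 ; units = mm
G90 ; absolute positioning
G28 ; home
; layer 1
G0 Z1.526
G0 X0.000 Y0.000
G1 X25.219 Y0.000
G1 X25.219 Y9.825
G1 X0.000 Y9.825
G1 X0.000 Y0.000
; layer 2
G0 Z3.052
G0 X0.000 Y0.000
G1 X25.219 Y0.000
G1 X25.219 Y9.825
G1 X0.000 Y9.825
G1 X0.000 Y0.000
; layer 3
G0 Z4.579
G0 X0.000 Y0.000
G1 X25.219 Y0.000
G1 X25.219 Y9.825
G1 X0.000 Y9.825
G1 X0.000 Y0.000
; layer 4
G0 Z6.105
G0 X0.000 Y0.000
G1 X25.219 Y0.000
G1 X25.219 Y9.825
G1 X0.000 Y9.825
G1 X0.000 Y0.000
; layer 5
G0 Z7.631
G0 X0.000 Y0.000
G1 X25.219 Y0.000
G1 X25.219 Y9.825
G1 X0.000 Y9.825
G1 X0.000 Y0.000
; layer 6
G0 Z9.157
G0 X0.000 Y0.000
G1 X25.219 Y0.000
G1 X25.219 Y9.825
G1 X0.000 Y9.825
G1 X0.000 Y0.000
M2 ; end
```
solid part
  facet normal 0.0000 0.0000 -1.0000
    outer loop
      vertex 25.219 9.825 0.000
      vertex 25.219 0.000 0.000
      vertex 0.000 0.000 0.000
    endloop
  endfacet
  facet normal 0.0000 0.0000 -1.0000
    outer loop
      vertex 0.000 9.825 0.000
      vertex 25.219 9.825 0.000
      vertex 0.000 0.000 0.000
    endloop
  endfacet
  facet normal 0.0000 0.0000 1.0000
    outer loop
      vertex 0.000 0.000 9.157
      vertex 25.219 0.000 9.157
      vertex 25.219 9.825 9.157
    endloop
  endfacet
  facet normal 0.0000 0.0000 1.0000
    outer loop
      vertex 0.000 0.000 9.157
      vertex 25.219 9.825 9.157
      vertex 0.000 9.825 9.157
    endloop
  endfacet
  facet normal 0.0000 -1.0000 0.0000
    outer loop
      vertex 0.000 0.000 0.000
      vertex 25.219 0.000 0.000
      vertex 25.219 0.000 9.157
    endloop
  endfacet
  facet normal 0.0000 -1.0000 0.0000
    outer loop
      vertex 0.000 0.000 0.000
      vertex 25.219 0.000 9.157
      vertex 0.000 0.000 9.157
    endloop
  endfacet
  facet normal 0.0000 1.0000 0.0000
    outer loop
      vertex 25.219 9.825 9.157
      vertex 25.219 9.825 0.000
      vertex 0.000 9.825 0.000
    endloop
  endfacet
  facet normal 0.0000 1.0000 0.0000
    outer loop
      vertex 0.000 9.825 9.157
      vertex 25.219 9.825 9.157
      vertex 0.000 9.825 0.000
    endloop
  endfacet
  facet normal -1.0000 0.0000 0.0000
    outer loop
      vertex 0.000 9.825 9.157
      vertex 0.000 9.825 0.000
      vertex 0.000 0.000 0.000
    endloop
  endfacet
  facet normal -1.0000 0.0000 0.0000
    outer loop
      vertex 0.000 0.000 9.157
      vertex 0.000 9.825 9.157
      vertex 0.000 0.000 0.000
    endloop
  endfacet
  facet normal 1.0000 0.0000 0.0000
    outer loop
      vertex 25.219 0.000 0.000
      vertex 25.219 9.825 0.000
      vertex 25.219 9.825 9.157
    endloop
  endfacet
  facet normal 1.0000 0.0000 0.0000
    outer loop
      vertex 25.219 0.000 0.000
      vertex 25.219 9.825 9.157
      vertex 25.219 0.000 9.157
    endloop
  endfacet
endsolid part

The G0 Z moves step by Δz≈1.526 mm. Every layer's G1 loop is the same polygon, so the solid is a straight extrusion of it from z=0 to z≈9.16. Closing with flat bottom and top caps and triangulating gives 12 facets — a rectangular box, roughly 25.2 × 9.82 mm footprint and 9.16 mm tall.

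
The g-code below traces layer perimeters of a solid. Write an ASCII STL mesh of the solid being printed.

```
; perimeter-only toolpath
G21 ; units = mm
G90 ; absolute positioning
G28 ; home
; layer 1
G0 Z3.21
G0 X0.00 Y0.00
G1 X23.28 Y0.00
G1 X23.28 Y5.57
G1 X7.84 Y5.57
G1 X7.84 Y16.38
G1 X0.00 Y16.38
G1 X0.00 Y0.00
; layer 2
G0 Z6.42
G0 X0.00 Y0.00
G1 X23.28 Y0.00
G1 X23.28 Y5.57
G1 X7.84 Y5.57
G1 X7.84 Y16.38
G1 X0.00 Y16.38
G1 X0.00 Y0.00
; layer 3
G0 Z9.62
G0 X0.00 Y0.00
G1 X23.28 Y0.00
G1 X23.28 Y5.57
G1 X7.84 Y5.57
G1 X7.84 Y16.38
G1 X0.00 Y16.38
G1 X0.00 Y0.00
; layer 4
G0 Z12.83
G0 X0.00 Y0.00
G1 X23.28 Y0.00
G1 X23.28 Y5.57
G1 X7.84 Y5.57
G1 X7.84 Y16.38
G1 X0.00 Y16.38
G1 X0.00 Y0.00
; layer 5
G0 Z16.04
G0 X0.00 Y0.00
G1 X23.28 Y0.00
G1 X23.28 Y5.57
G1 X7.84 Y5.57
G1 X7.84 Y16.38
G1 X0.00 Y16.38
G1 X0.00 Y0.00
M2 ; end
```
solid part
  facet normal 0.0000 0.0000 -1.0000
    outer loop
      vertex 23.28 5.57 0.00
      vertex 23.28 0.00 0.00
      vertex 0.00 0.00 0.00
    endloop
  endfacet
  facet normal 0.0000 0.0000 -1.0000
    outer loop
      vertex 7.84 5.57 0.00
      vertex 23.28 5.57 0.00
      vertex 0.00 0.00 0.00
    endloop
  endfacet
  facet normal 0.0000 0.0000 -1.0000
    outer loop
      vertex 7.84 16.38 0.00
      vertex 7.84 5.57 0.00
      vertex 0.00 0.00 0.00
    endloop
  endfacet
  facet normal 0.0000 0.0000 -1.0000
    outer loop
      vertex 0.00 16.38 0.00
      vertex 7.84 16.38 0.00
      vertex 0.00 0.00 0.00
    endloop
  endfacet
  facet normal 0.0000 0.0000 1.0000
    outer loop
      vertex 0.00 0.00 16.04
      vertex 23.28 0.00 16.04
      vertex 23.28 5.57 16.04
    endloop
  endfacet
  facet normal 0.0000 0.0000 1.0000
    outer loop
      vertex 0.00 0.00 16.04
      vertex 23.28 5.57 16.04
      vertex 7.84 5.57 16.04
    endloop
  endfacet
  facet normal 0.0000 0.0000 1.0000
    outer loop
      vertex 0.00 0.00 16.04
      vertex 7.84 5.57 16.04
      vertex 7.84 16.38 16.04
    endloop
  endfacet
  facet normal 0.0000 0.0000 1.0000
    outer loop
      vertex 0.00 0.00 16.04
      vertex 7.84 16.38 16.04
      vertex 0.00 16.38 16.04
    endloop
  endfacet
  facet normal 0.0000 -1.0000 0.0000
    outer loop
      vertex 0.00 0.00 0.00
      vertex 23.28 0.00 0.00
      vertex 23.28 0.00 16.04
    endloop
  endfacet
  facet normal 0.0000 -1.0000 0.0000
    outer loop
      vertex 0.00 0.00 0.00
      vertex 23.28 0.00 16.04
      vertex 0.00 0.00 16.04
    endloop
  endfacet
  facet normal 1.0000 0.0000 0.0000
    outer loop
      vertex 23.28 0.00 0.00
      vertex 23.28 5.57 0.00
      vertex 23.28 5.57 16.04
    endloop
  endfacet
  facet normal 1.0000 0.0000 0.0000
    outer loop
      vertex 23.28 0.00 0.00
      vertex 23.28 5.57 16.04
      vertex 23.28 0.00 16.04
    endloop
  endfacet
  facet normal 0.0000 1.0000 0.0000
    outer loop
      vertex 23.28 5.57 0.00
      vertex 7.84 5.57 0.00
      vertex 7.84 5.57 16.04
    endloop
  endfacet
  facet normal 0.0000 1.0000 0.0000
    outer loop
      vertex 23.28 5.57 0.00
      vertex 7.84 5.57 16.04
      vertex 23.28 5.57 16.04
    endloop
  endfacet
  facet normal 1.0000 0.0000 0.0000
    outer loop
      vertex 7.84 5.57 0.00
      vertex 7.84 16.38 0.00
      vertex 7.84 16.38 16.04
    endloop
  endfacet
  facet normal 1.0000 0.0000 0.0000
    outer loop
      vertex 7.84 5.57 0.00
      vertex 7.84 16.38 16.04
      vertex 7.84 5.57 16.04
    endloop
  endfacet
  facet normal 0.0000 1.0000 0.0000
    outer loop
      vertex 7.84 16.38 0.00
      vertex 0.00 16.38 0.00
      vertex 0.00 16.38 16.04
    endloop
  endfacet
  facet normal 0.0000 1.0000 0.0000
    outer loop
      vertex 7.84 16.38 0.00
      vertex 0.00 16.38 16.04
      vertex 7.84 16.38 16.04
    endloop
  endfacet
  facet normal -1.0000 0.0000 0.0000
    outer loop
      vertex 0.00 16.38 0.00
      vertex 0.00 0.00 0.00
      vertex 0.00 0.00 16.04
    endloop
  endfacet
  facet normal -1.0000 0.0000 0.0000
    outer loop
      vertex 0.00 16.38 0.00
      vertex 0.00 0.00 16.04
      vertex 0.00 16.38 16.04
    endloop
  endfacet
endsolid part

The G0 Z moves step by Δz≈3.21 mm. Every layer's G1 loop is the same polygon, so the solid is a straight extrusion of it from z=0 to z≈16. Closing with flat bottom and top caps and triangulating gives 20 facets — an L-shaped prism: outer 23.3 × 16.4 mm, arm thicknesses ≈ 5.57 mm (horizontal) and 7.84 mm (vertical), extruded 16 mm in z.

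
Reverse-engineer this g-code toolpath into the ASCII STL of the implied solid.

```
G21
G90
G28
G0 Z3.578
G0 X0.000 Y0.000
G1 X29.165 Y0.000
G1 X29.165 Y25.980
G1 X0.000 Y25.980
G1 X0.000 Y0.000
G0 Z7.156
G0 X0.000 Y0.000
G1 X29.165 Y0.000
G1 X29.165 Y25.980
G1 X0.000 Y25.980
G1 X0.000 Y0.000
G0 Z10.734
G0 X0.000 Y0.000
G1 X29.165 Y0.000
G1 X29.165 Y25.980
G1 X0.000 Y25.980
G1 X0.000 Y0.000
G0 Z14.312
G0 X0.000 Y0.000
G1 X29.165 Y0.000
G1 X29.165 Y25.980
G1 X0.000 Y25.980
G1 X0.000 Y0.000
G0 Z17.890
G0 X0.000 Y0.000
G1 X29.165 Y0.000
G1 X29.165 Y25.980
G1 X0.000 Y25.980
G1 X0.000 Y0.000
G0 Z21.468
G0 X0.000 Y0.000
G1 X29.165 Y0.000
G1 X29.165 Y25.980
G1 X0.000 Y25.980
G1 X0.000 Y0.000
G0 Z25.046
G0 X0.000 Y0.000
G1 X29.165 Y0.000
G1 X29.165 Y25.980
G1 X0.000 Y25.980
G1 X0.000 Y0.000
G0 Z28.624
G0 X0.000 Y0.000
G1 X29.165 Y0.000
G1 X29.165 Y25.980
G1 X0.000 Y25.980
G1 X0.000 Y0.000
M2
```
solid part
  facet normal 0.0000 0.0000 -1.0000
    outer loop
      vertex 29.165 25.980 0.000
      vertex 29.165 0.000 0.000
      vertex 0.000 0.000 0.000
    endloop
  endfacet
  facet normal 0.0000 0.0000 -1.0000
    outer loop
      vertex 0.000 25.980 0.000
      vertex 29.165 25.980 0.000
      vertex 0.000 0.000 0.000
    endloop
  endfacet
  facet normal 0.0000 0.0000 1.0000
    outer loop
      vertex 0.000 0.000 28.624
      vertex 29.165 0.000 28.624
      vertex 29.165 25.980 28.624
    endloop
  endfacet
  facet normal 0.0000 0.0000 1.0000
    outer loop
      vertex 0.000 0.000 28.624
      vertex 29.165 25.980 28.624
      vertex 0.000 25.980 28.624
    endloop
  endfacet
  facet normal 0.0000 -1.0000 0.0000
    outer loop
      vertex 0.000 0.000 0.000
      vertex 29.165 0.000 0.000
      vertex 29.165 0.000 28.624
    endloop
  endfacet
  facet normal 0.0000 -1.0000 0.0000
    outer loop
      vertex 0.000 0.000 0.000
      vertex 29.165 0.000 28.624
      vertex 0.000 0.000 28.624
    endloop
  endfacet
  facet normal 0.0000 1.0000 0.0000
    outer loop
      vertex 29.165 25.980 28.624
      vertex 29.165 25.980 0.000
      vertex 0.000 25.980 0.000
    endloop
  endfacet
  facet normal 0.0000 1.0000 0.0000
    outer loop
      vertex 0.000 25.980 28.624
      vertex 29.165 25.980 28.624
      vertex 0.000 25.980 0.000
    endloop
  endfacet
  facet normal -1.0000 0.0000 0.0000
    outer loop
      vertex 0.000 25.980 28.624
      vertex 0.000 25.980 0.000
      vertex 0.000 0.000 0.000
    endloop
  endfacet
  facet normal -1.0000 0.0000 0.0000
    outer loop
      vertex 0.000 0.000 28.624
      vertex 0.000 25.980 28.624
      vertex 0.000 0.000 0.000
    endloop
  endfacet
  facet normal 1.0000 0.0000 0.0000
    outer loop
      vertex 29.165 0.000 0.000
      vertex 29.165 25.980 0.000
      vertex 29.165 25.980 28.624
    endloop
  endfacet
  facet normal 1.0000 0.0000 0.0000
    outer loop
      vertex 29.165 0.000 0.000
      vertex 29.165 25.980 28.624
      vertex 29.165 0.000 28.624
    endloop
  endfacet
endsolid part

The G0 Z moves step by Δz≈3.578 mm. Every layer's G1 loop is the same polygon, so the solid is a straight extrusion of it from z=0 to z≈28.6. Closing with flat bottom and top caps and triangulating gives 12 facets — a rectangular box, roughly 29.2 × 26 mm footprint and 28.6 mm tall.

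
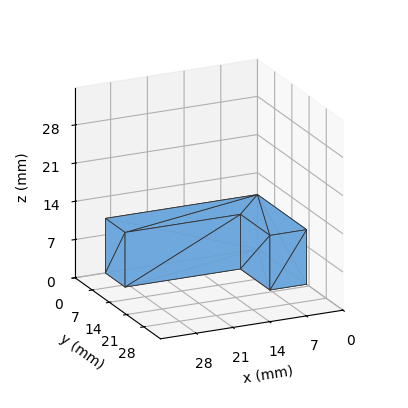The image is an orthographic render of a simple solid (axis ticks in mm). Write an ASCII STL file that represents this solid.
Reading the render: the shape is an L-shaped prism: outer 29 × 20 mm, arm thicknesses ≈ 8 mm (horizontal) and 7 mm (vertical), extruded 10 mm in z (dimensions read to the nearest mm from the axis ticks). For the STL, each face is triangulated and given an outward normal.

solid part
  facet normal 0.0000 0.0000 -1.0000
    outer loop
      vertex 29.0 8.0 0.0
      vertex 29.0 0.0 0.0
      vertex 0.0 0.0 0.0
    endloop
  endfacet
  facet normal 0.0000 0.0000 -1.0000
    outer loop
      vertex 7.0 8.0 0.0
      vertex 29.0 8.0 0.0
      vertex 0.0 0.0 0.0
    endloop
  endfacet
  facet normal 0.0000 0.0000 -1.0000
    outer loop
      vertex 7.0 20.0 0.0
      vertex 7.0 8.0 0.0
      vertex 0.0 0.0 0.0
    endloop
  endfacet
  facet normal 0.0000 0.0000 -1.0000
    outer loop
      vertex 0.0 20.0 0.0
      vertex 7.0 20.0 0.0
      vertex 0.0 0.0 0.0
    endloop
  endfacet
  facet normal 0.0000 0.0000 1.0000
    outer loop
      vertex 0.0 0.0 10.0
      vertex 29.0 0.0 10.0
      vertex 29.0 8.0 10.0
    endloop
  endfacet
  facet normal 0.0000 0.0000 1.0000
    outer loop
      vertex 0.0 0.0 10.0
      vertex 29.0 8.0 10.0
      vertex 7.0 8.0 10.0
    endloop
  endfacet
  facet normal 0.0000 0.0000 1.0000
    outer loop
      vertex 0.0 0.0 10.0
      vertex 7.0 8.0 10.0
      vertex 7.0 20.0 10.0
    endloop
  endfacet
  facet normal 0.0000 0.0000 1.0000
    outer loop
      vertex 0.0 0.0 10.0
      vertex 7.0 20.0 10.0
      vertex 0.0 20.0 10.0
    endloop
  endfacet
  facet normal 0.0000 -1.0000 0.0000
    outer loop
      vertex 0.0 0.0 0.0
      vertex 29.0 0.0 0.0
      vertex 29.0 0.0 10.0
    endloop
  endfacet
  facet normal 0.0000 -1.0000 0.0000
    outer loop
      vertex 0.0 0.0 0.0
      vertex 29.0 0.0 10.0
      vertex 0.0 0.0 10.0
    endloop
  endfacet
  facet normal 1.0000 0.0000 0.0000
    outer loop
      vertex 29.0 0.0 0.0
      vertex 29.0 8.0 0.0
      vertex 29.0 8.0 10.0
    endloop
  endfacet
  facet normal 1.0000 0.0000 0.0000
    outer loop
      vertex 29.0 0.0 0.0
      vertex 29.0 8.0 10.0
      vertex 29.0 0.0 10.0
    endloop
  endfacet
  facet normal 0.0000 1.0000 0.0000
    outer loop
      vertex 29.0 8.0 0.0
      vertex 7.0 8.0 0.0
      vertex 7.0 8.0 10.0
    endloop
  endfacet
  facet normal 0.0000 1.0000 0.0000
    outer loop
      vertex 29.0 8.0 0.0
      vertex 7.0 8.0 10.0
      vertex 29.0 8.0 10.0
    endloop
  endfacet
  facet normal 1.0000 0.0000 0.0000
    outer loop
      vertex 7.0 8.0 0.0
      vertex 7.0 20.0 0.0
      vertex 7.0 20.0 10.0
    endloop
  endfacet
  facet normal 1.0000 0.0000 0.0000
    outer loop
      vertex 7.0 8.0 0.0
      vertex 7.0 20.0 10.0
      vertex 7.0 8.0 10.0
    endloop
  endfacet
  facet normal 0.0000 1.0000 0.0000
    outer loop
      vertex 7.0 20.0 0.0
      vertex 0.0 20.0 0.0
      vertex 0.0 20.0 10.0
    endloop
  endfacet
  facet normal 0.0000 1.0000 0.0000
    outer loop
      vertex 7.0 20.0 0.0
      vertex 0.0 20.0 10.0
      vertex 7.0 20.0 10.0
    endloop
  endfacet
  facet normal -1.0000 0.0000 0.0000
    outer loop
      vertex 0.0 20.0 0.0
      vertex 0.0 0.0 0.0
      vertex 0.0 0.0 10.0
    endloop
  endfacet
  facet normal -1.0000 0.0000 0.0000
    outer loop
      vertex 0.0 20.0 0.0
      vertex 0.0 0.0 10.0
      vertex 0.0 20.0 10.0
    endloop
  endfacet
endsolid part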